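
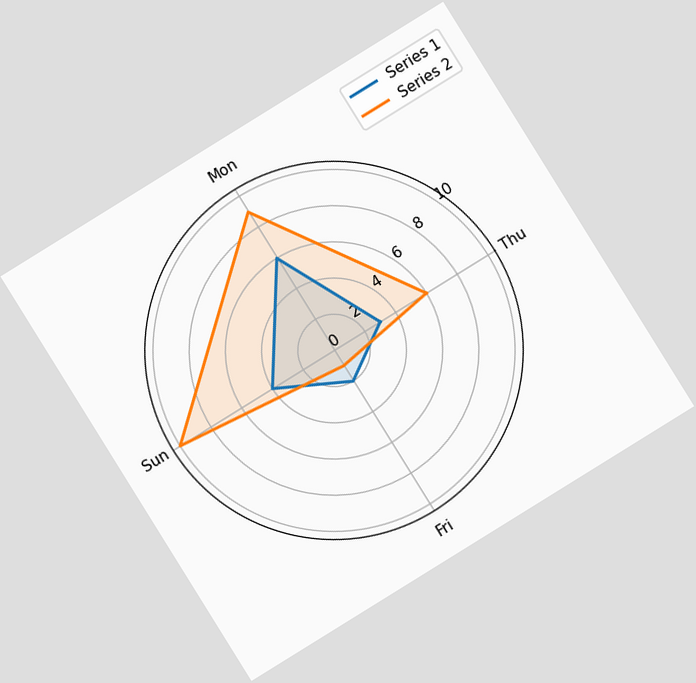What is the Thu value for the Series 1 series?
3

The chart is tilted about 32° counter-clockwise. On the Thu axis, Series 1 reaches 3.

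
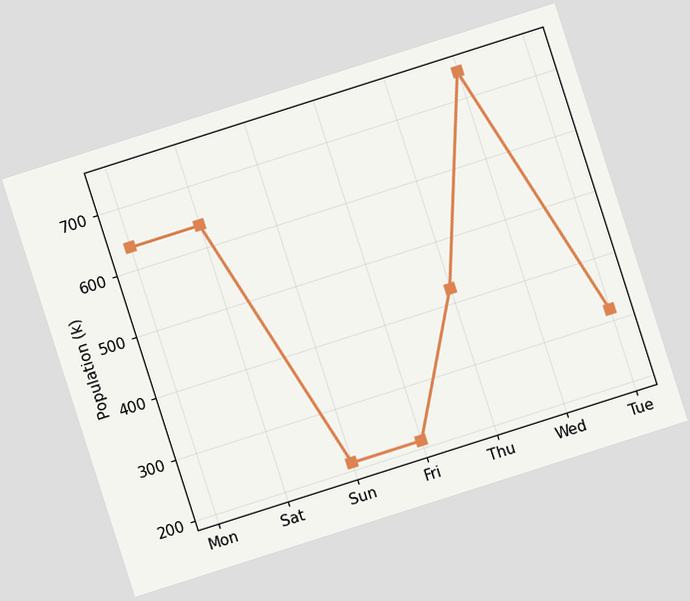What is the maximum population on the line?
742k

The chart is tilted about 18° counter-clockwise. The highest point is at Wed, and reading across to the y-axis gives 742k.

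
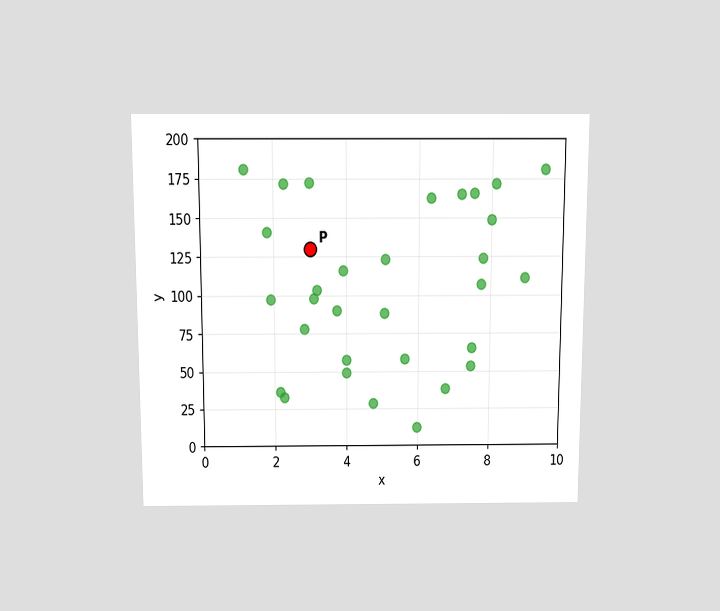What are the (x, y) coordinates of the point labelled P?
The chart is viewed slightly from above. Following the gridlines from P to each axis, P sits at (3, 130).

(3, 130)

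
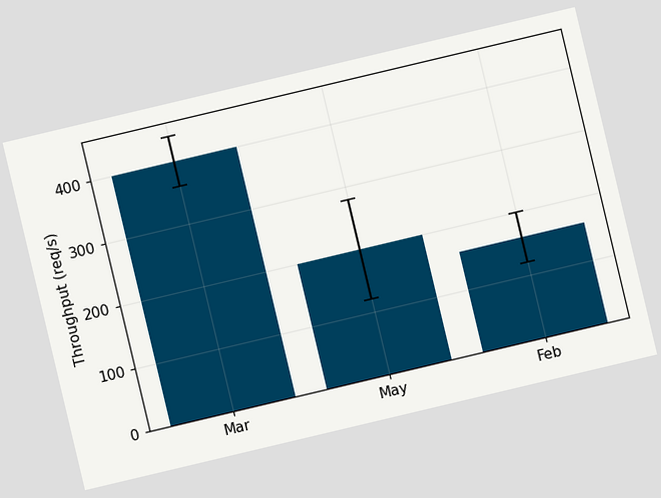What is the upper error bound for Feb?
200req/s

The chart is tilted about 13° counter-clockwise. The Feb bar's upper whisker reaches 200req/s.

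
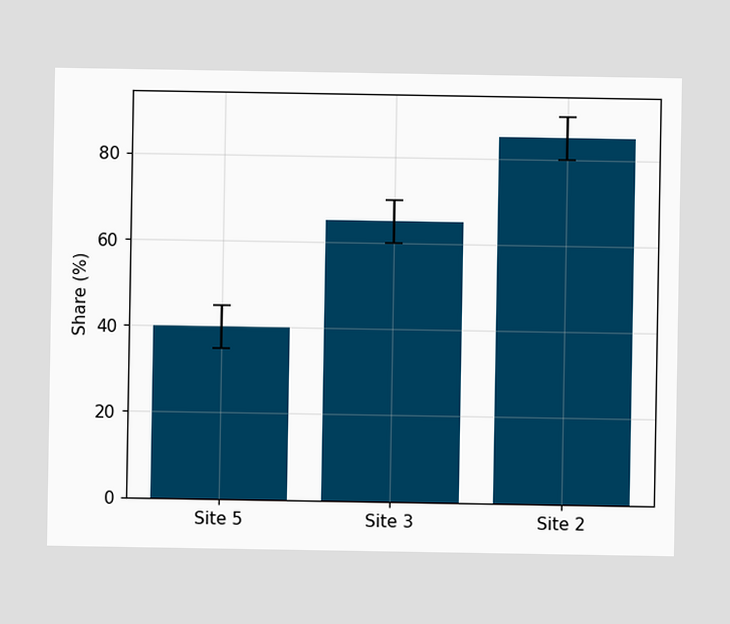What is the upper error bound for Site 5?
45%

The Site 5 bar's upper whisker reaches 45%.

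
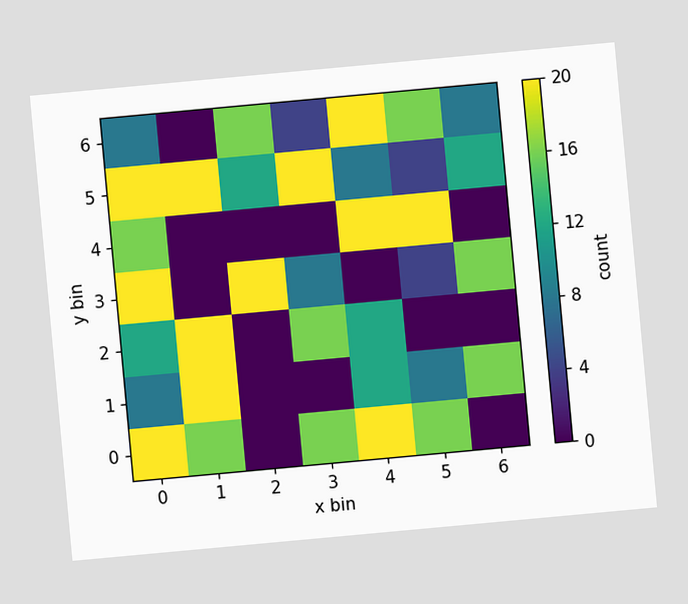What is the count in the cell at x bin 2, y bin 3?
The chart is tilted about 5° counter-clockwise. Matching the cell (2, 3) against the colorbar gives 20.

20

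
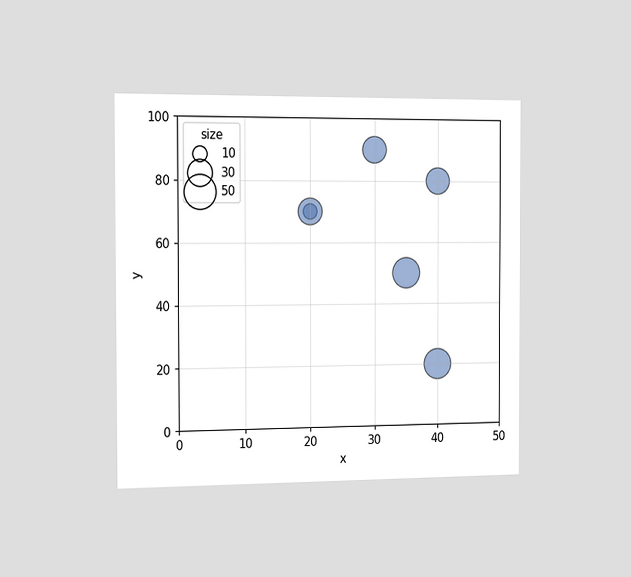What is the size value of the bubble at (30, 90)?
30

The chart is viewed slightly from the left. Matching the bubble at (30, 90) against the size legend gives 30.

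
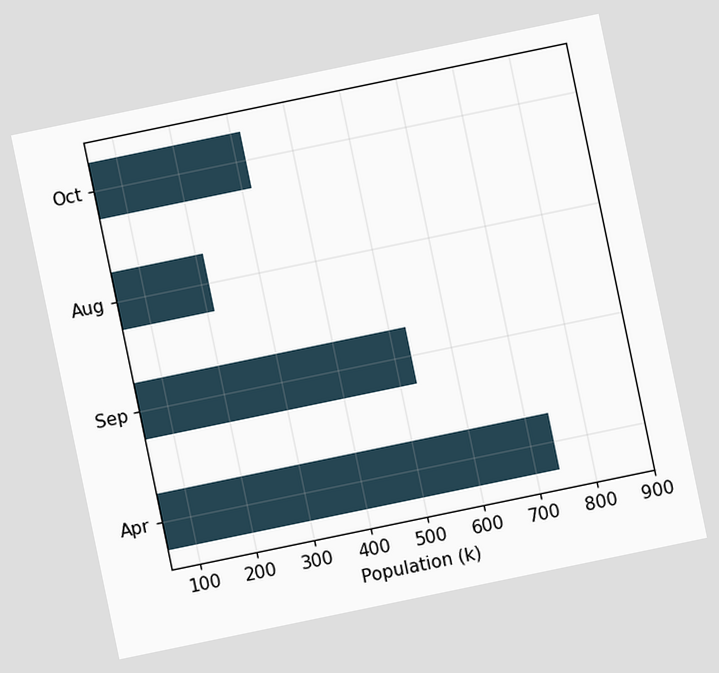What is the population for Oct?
The chart is tilted about 12° counter-clockwise. Reading along the chart's x-axis, the Oct bar reaches 318k.

318k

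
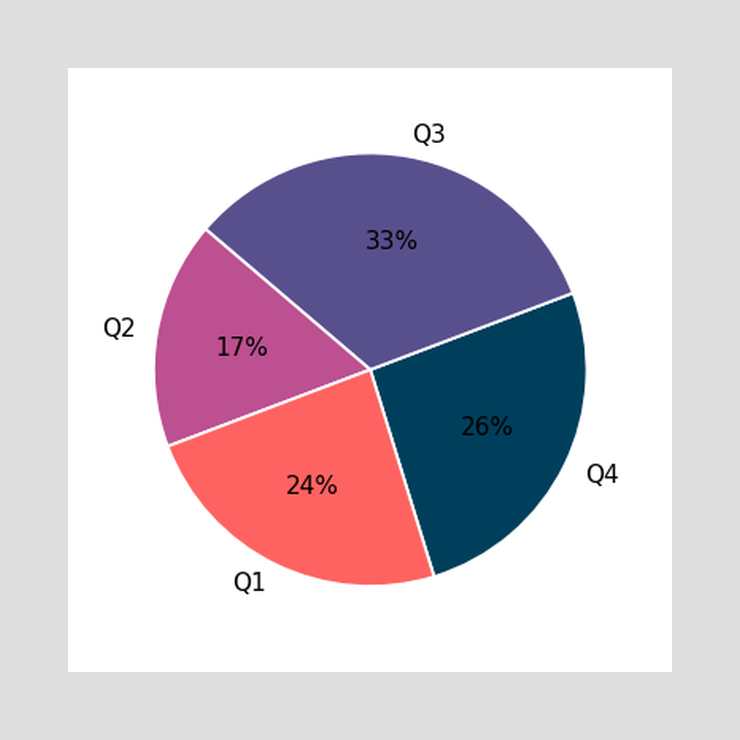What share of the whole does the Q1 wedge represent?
24%

The Q1 slice takes up 24% of the pie.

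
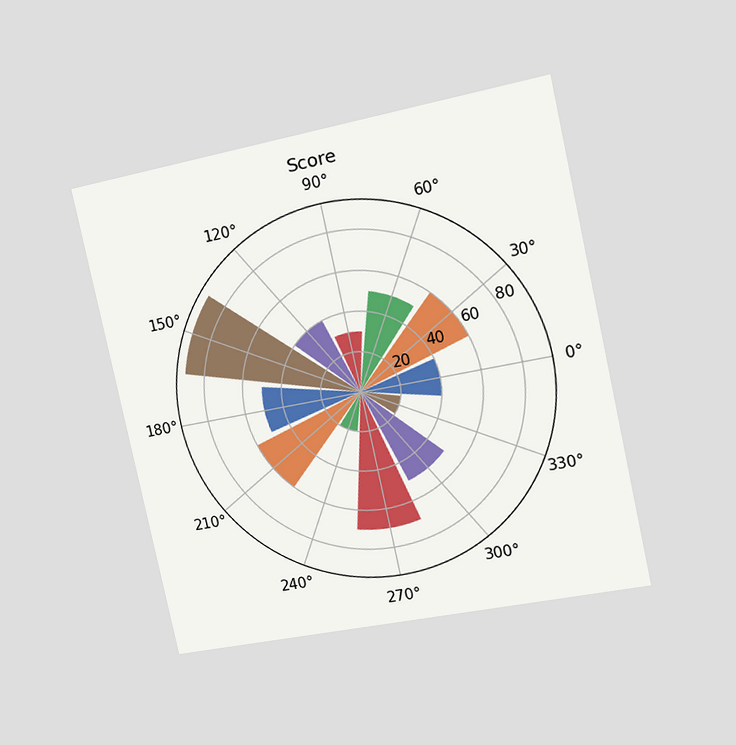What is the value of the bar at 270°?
70

The chart is tilted about 12° counter-clockwise and viewed slightly from the right. The bar at 270° reaches 70 on the radial axis.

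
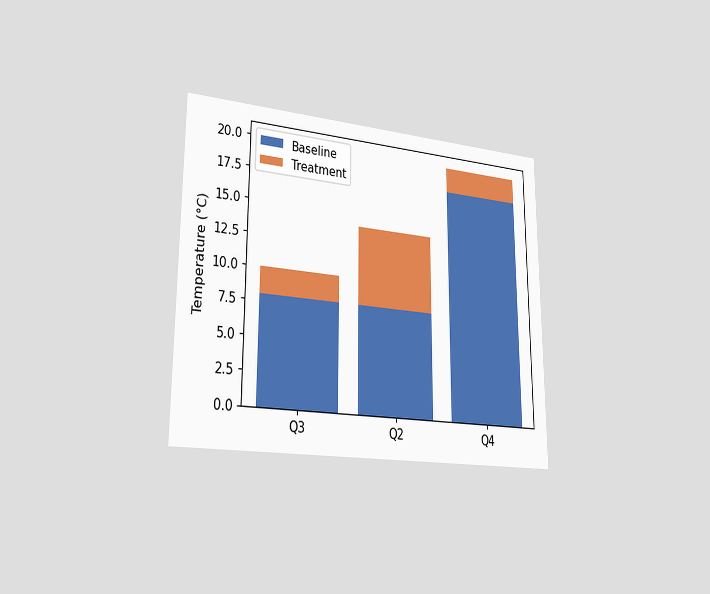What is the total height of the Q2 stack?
The chart is viewed slightly from the left. The Q2 stack's top reaches 14°C on the y-axis.

14°C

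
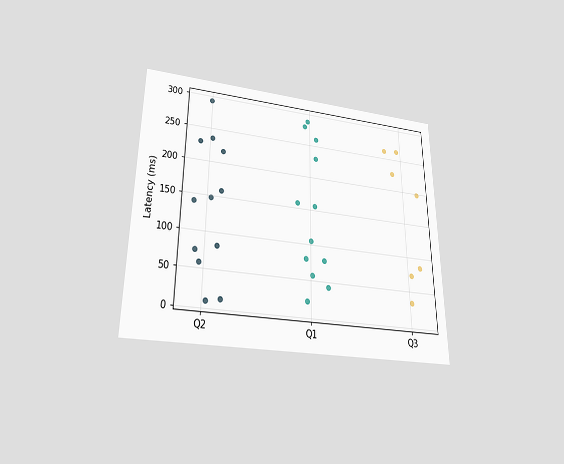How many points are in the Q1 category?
The chart is viewed slightly from below. Counting the markers in the Q1 column gives 12.

12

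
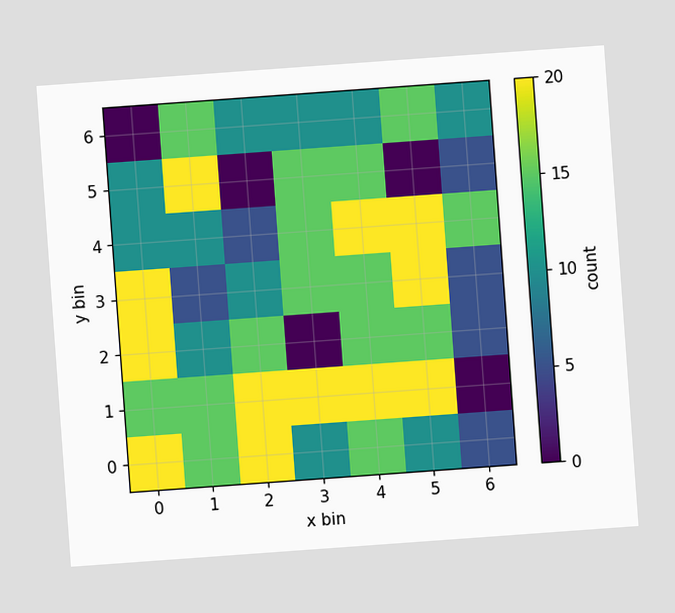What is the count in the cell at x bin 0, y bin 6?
0

The chart is tilted about 4° counter-clockwise. Matching the cell (0, 6) against the colorbar gives 0.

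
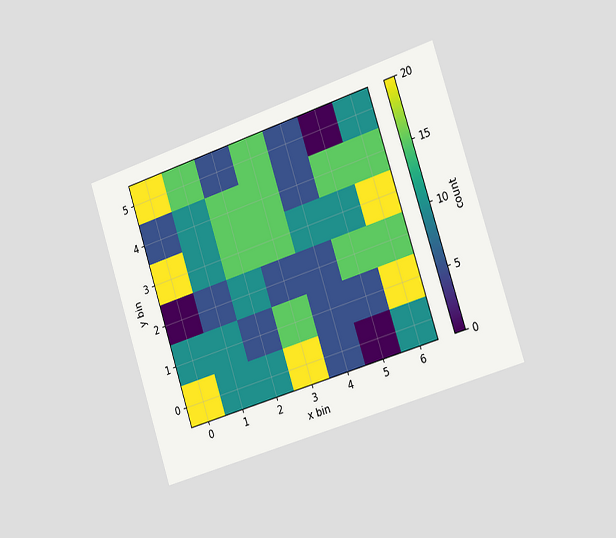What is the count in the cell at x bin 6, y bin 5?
The chart is tilted about 18° counter-clockwise and viewed slightly from the right. Matching the cell (6, 5) against the colorbar gives 10.

10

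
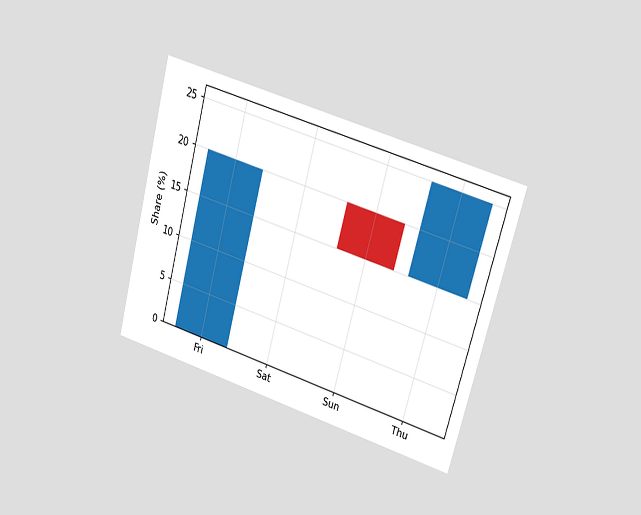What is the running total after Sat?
20%

The chart is tilted about 15° clockwise and viewed at a slight angle. After Sat the running total reaches 20%.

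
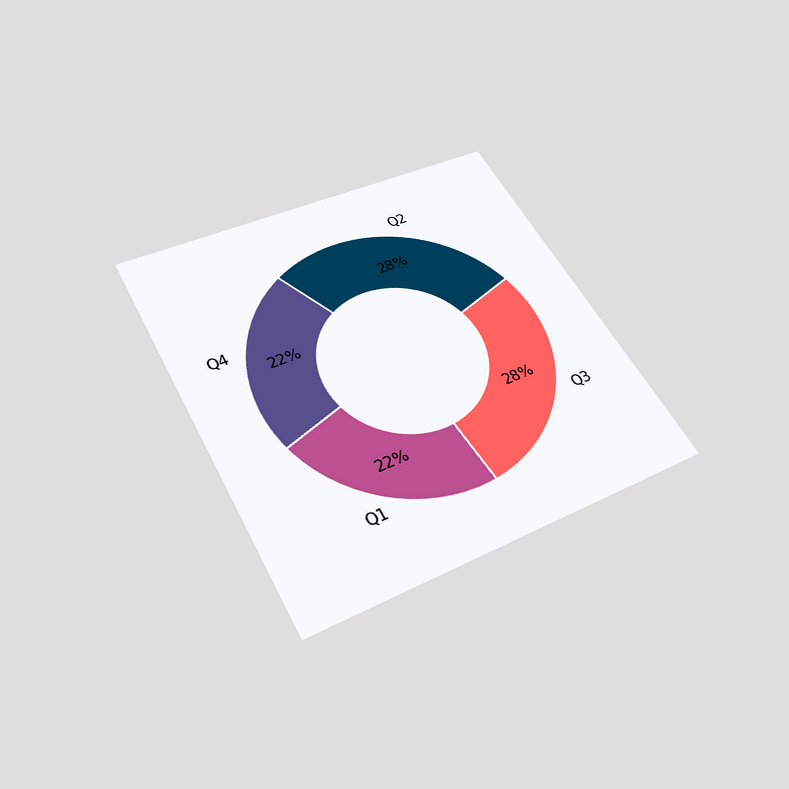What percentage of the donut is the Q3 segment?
28%

The chart is tilted about 29° counter-clockwise and viewed slightly from below. The Q3 segment takes up 28% of the ring.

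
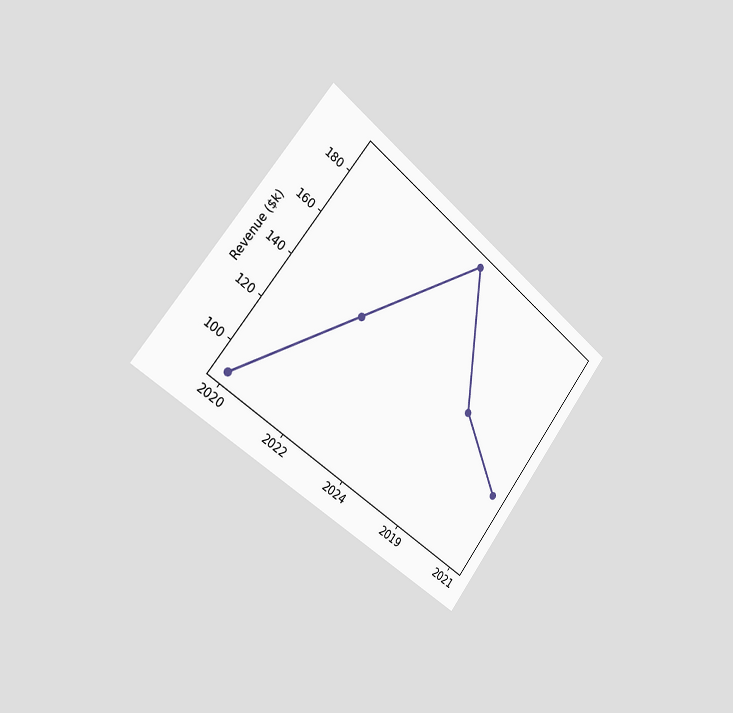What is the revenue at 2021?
$120k

The chart is tilted about 38° clockwise and viewed slightly from the left. At 2021, the line is at $120k.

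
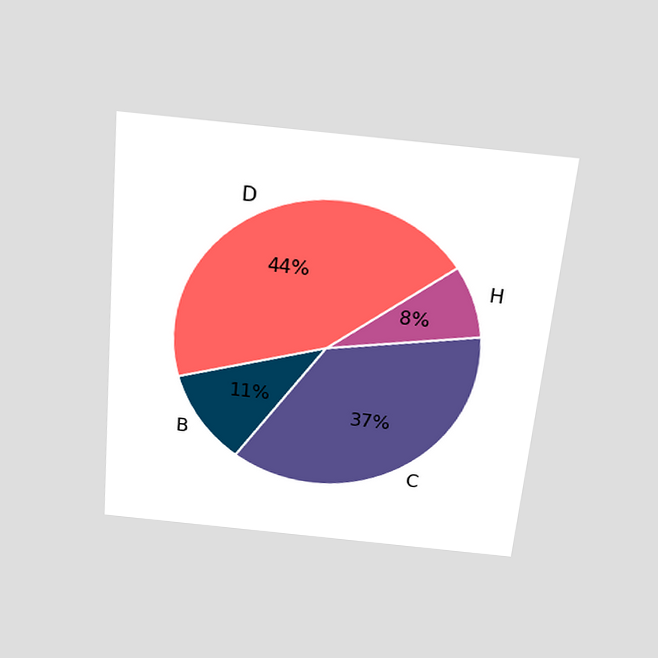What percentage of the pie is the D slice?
44%

The chart is tilted about 5° clockwise and viewed slightly from above. The D slice takes up 44% of the pie.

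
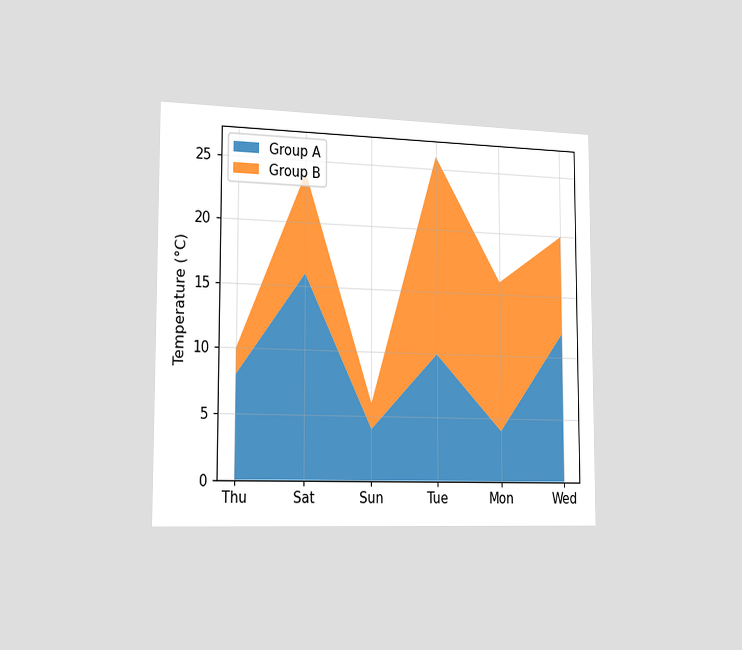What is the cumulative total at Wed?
The chart is viewed slightly from the left. The stacked total at Wed reaches 20°C.

20°C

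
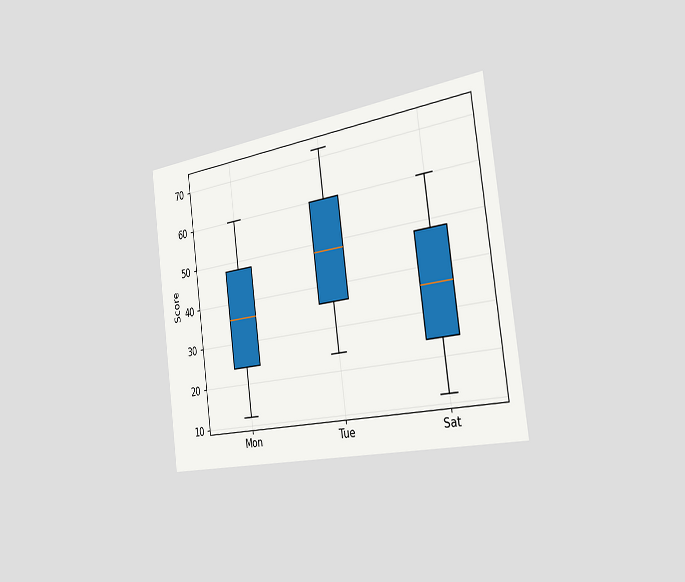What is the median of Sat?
36

The chart is tilted about 7° counter-clockwise and viewed slightly from the right. The median line in the Sat box sits at 36.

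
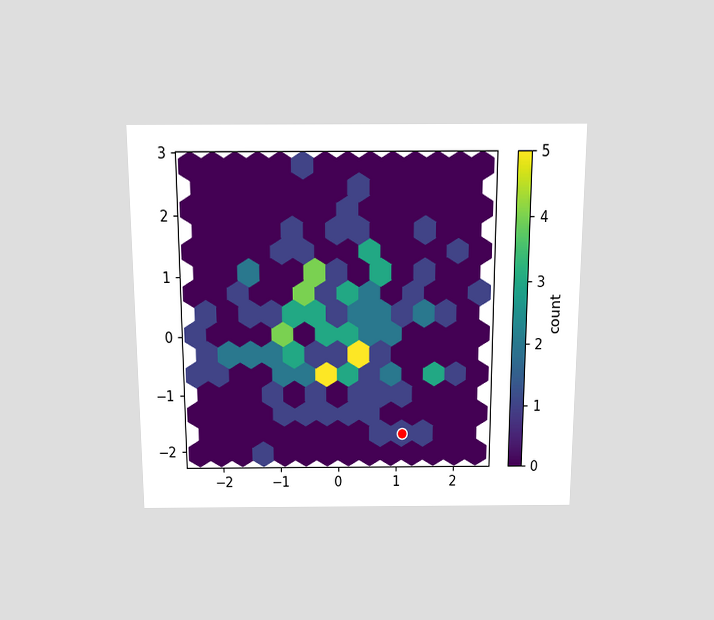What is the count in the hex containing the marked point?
1

The chart is viewed slightly from above. The marked hex reads 1 on the colorbar.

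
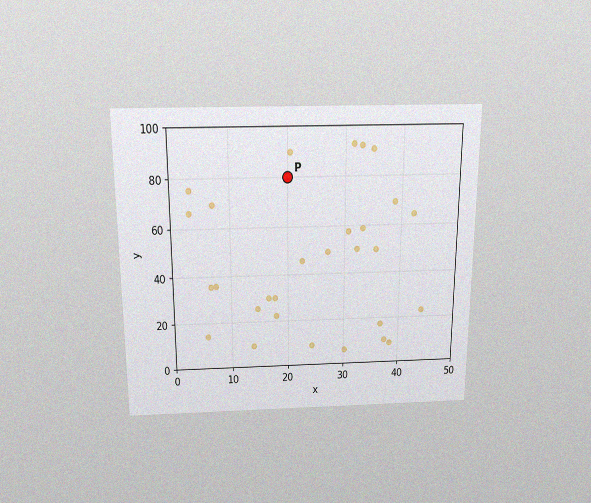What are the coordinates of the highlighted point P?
(20, 80)

The chart is viewed slightly from above, with some photo noise. Following the gridlines from P to each axis, P sits at (20, 80).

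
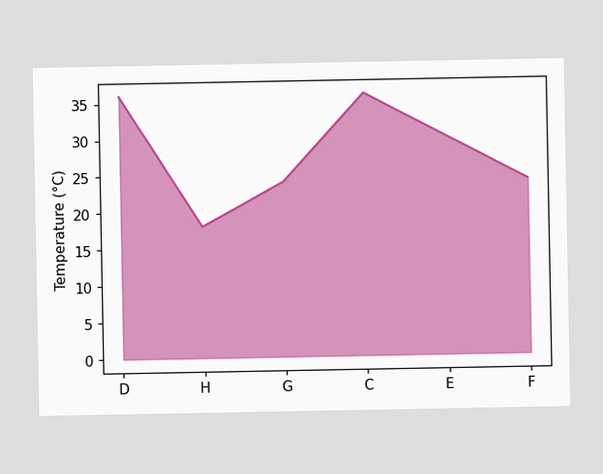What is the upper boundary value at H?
At H the upper boundary is at 18°C.

18°C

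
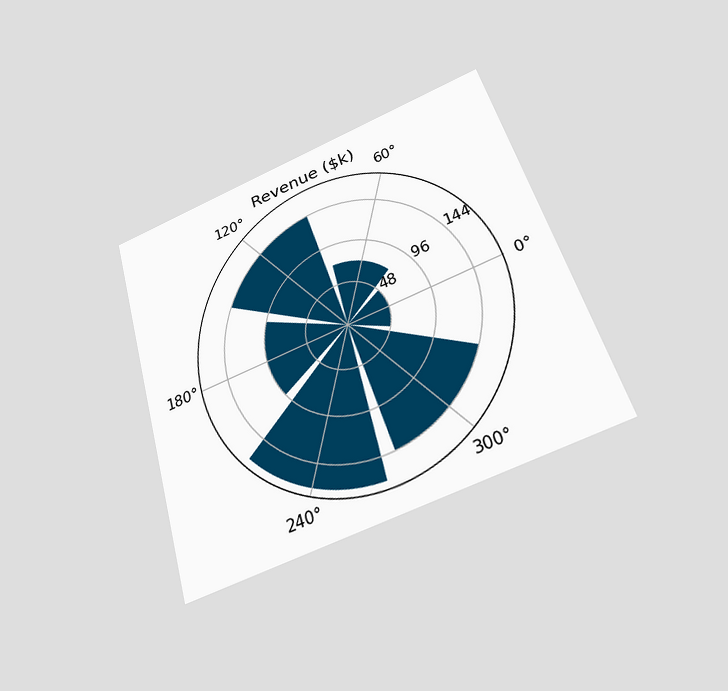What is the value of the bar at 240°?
$168k

The chart is tilted about 17° counter-clockwise and viewed slightly from below. The bar at 240° reaches $168k on the radial axis.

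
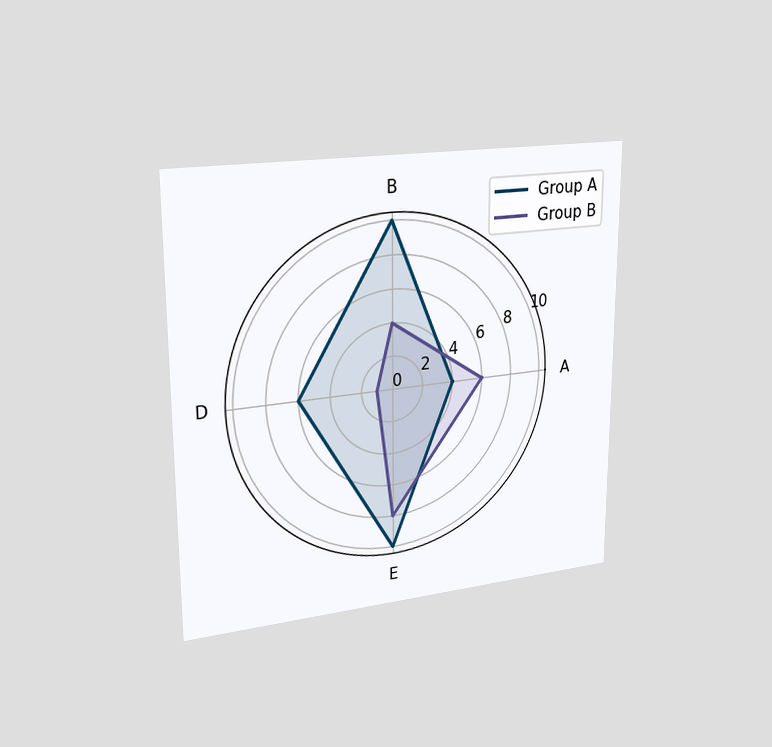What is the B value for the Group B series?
The chart is viewed slightly from the left. On the B axis, Group B reaches 4.

4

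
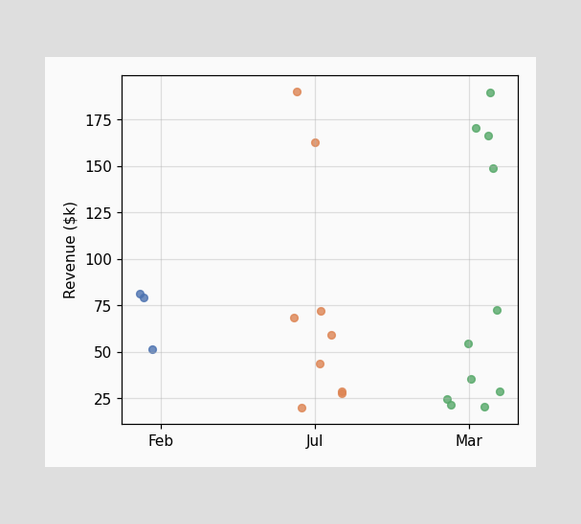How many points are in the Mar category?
Counting the markers in the Mar column gives 11.

11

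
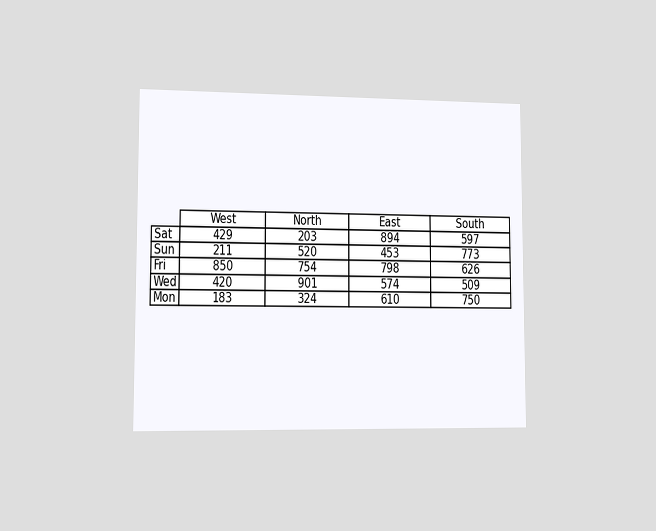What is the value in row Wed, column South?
The chart is viewed slightly from the left. The (Wed, South) cell reads 509.

509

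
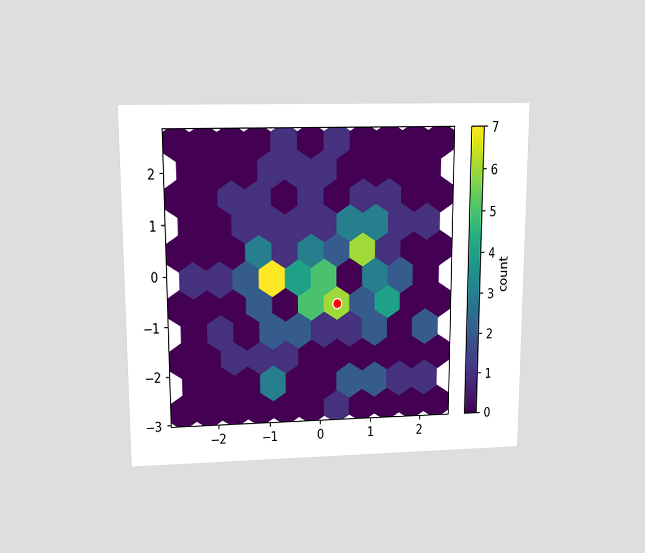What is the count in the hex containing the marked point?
6

The chart is viewed slightly from above. The marked hex reads 6 on the colorbar.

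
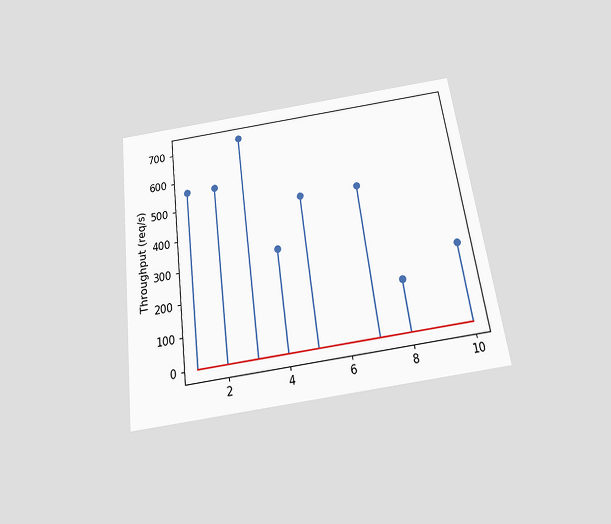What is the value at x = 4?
The chart is tilted about 8° counter-clockwise and viewed slightly from below. The stem at x=4 reaches 320req/s.

320req/s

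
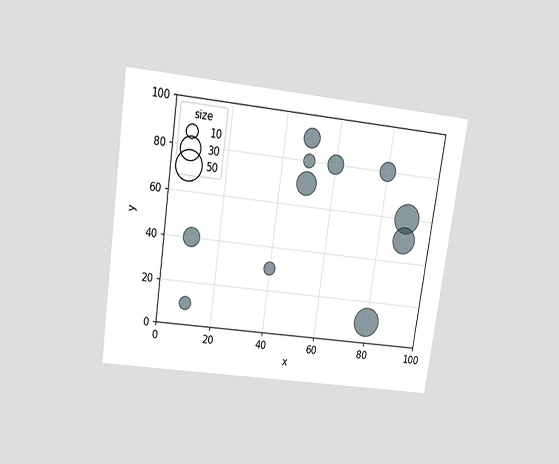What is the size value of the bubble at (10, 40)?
20

The chart is tilted about 8° clockwise and viewed slightly from above. Matching the bubble at (10, 40) against the size legend gives 20.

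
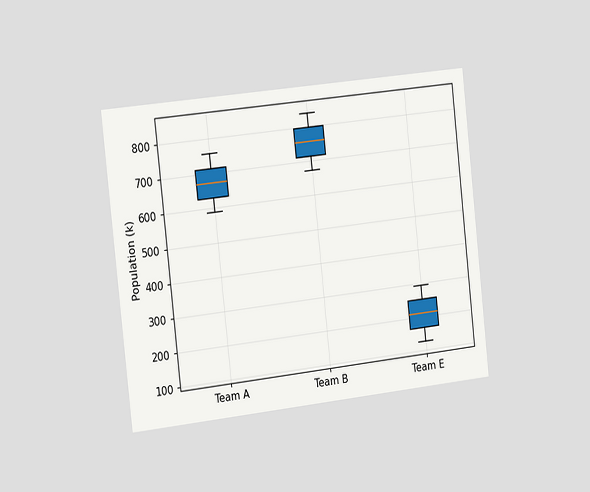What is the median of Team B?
The chart is tilted about 6° counter-clockwise and viewed slightly from the left. The median line in the Team B box sits at 756k.

756k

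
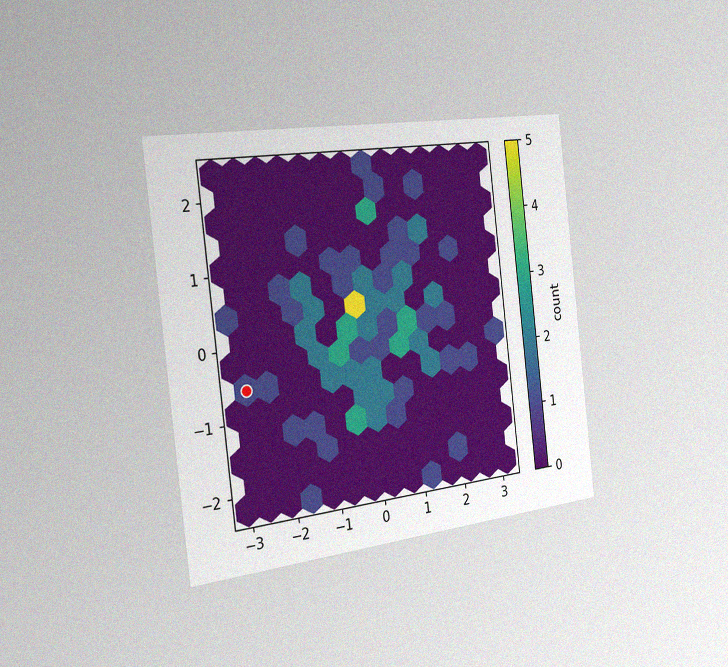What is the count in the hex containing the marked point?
1

The chart is tilted about 7° counter-clockwise and viewed slightly from the left, with some photo noise. The marked hex reads 1 on the colorbar.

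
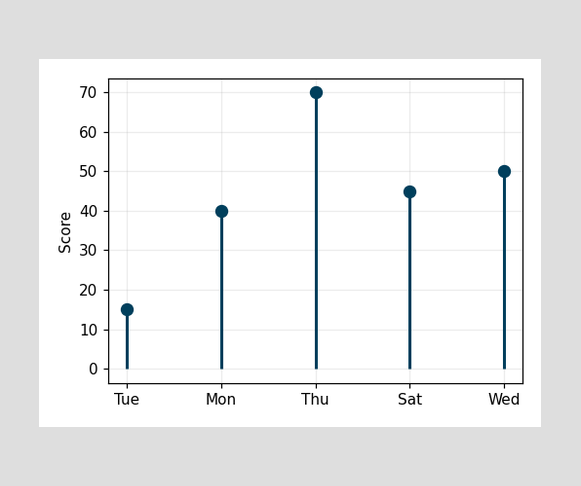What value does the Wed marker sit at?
The Wed marker sits at 50.

50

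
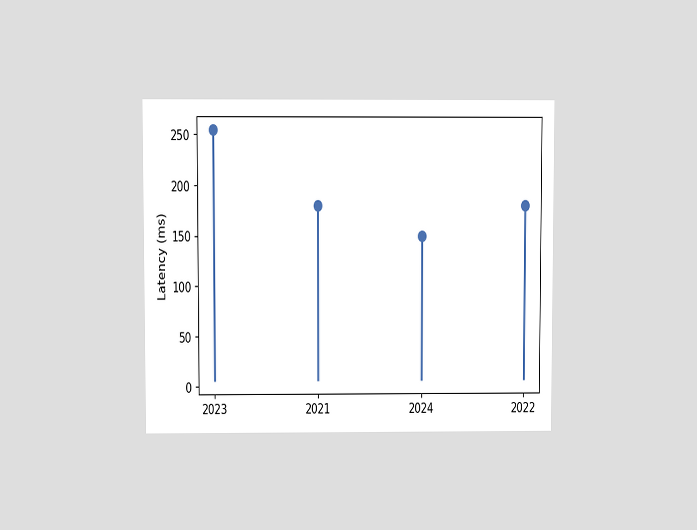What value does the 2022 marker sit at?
180ms

The chart is viewed at a slight angle. The 2022 marker sits at 180ms.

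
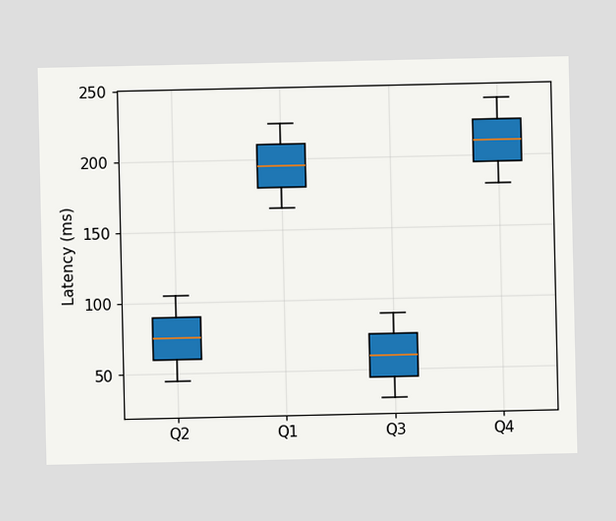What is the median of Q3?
60ms

The median line in the Q3 box sits at 60ms.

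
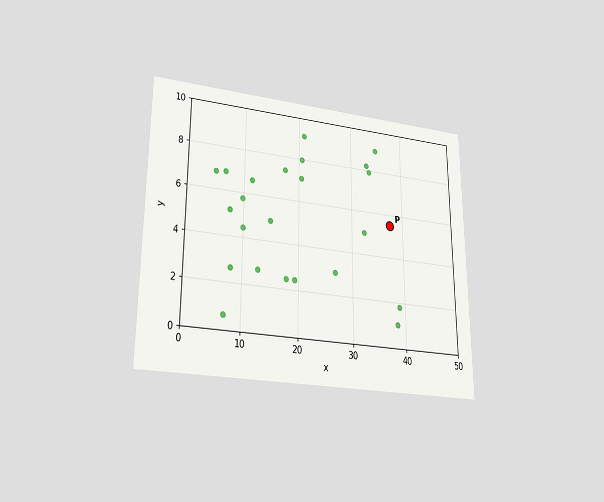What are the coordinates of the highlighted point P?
(37.5, 5.5)

The chart is viewed slightly from below. Following the gridlines from P to each axis, P sits at (37.5, 5.5).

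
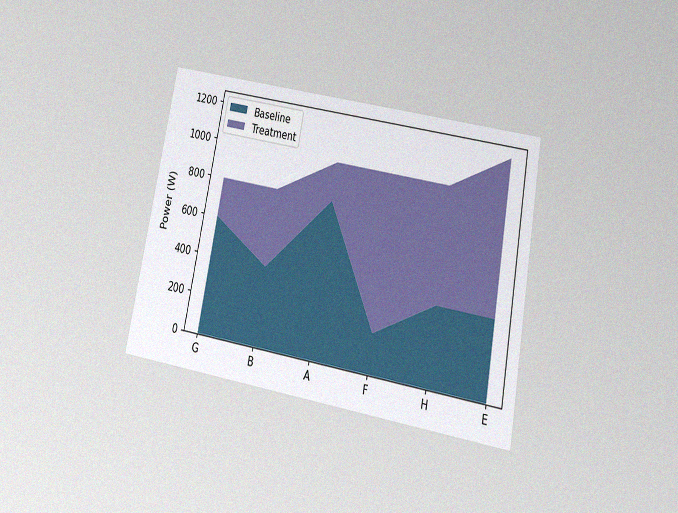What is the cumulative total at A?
1000W

The chart is tilted about 11° clockwise and viewed slightly from below, with some photo noise. The stacked total at A reaches 1000W.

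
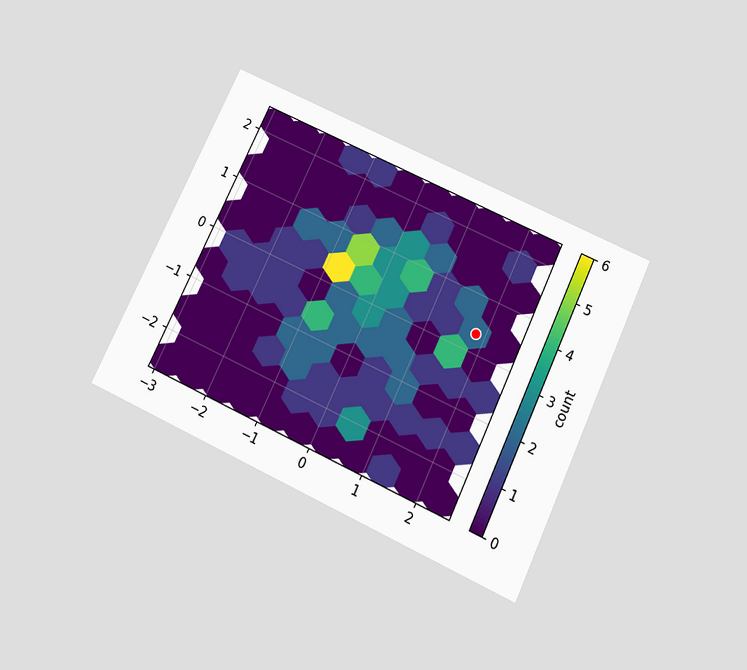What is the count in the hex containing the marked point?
2

The chart is tilted about 25° clockwise and viewed slightly from below. The marked hex reads 2 on the colorbar.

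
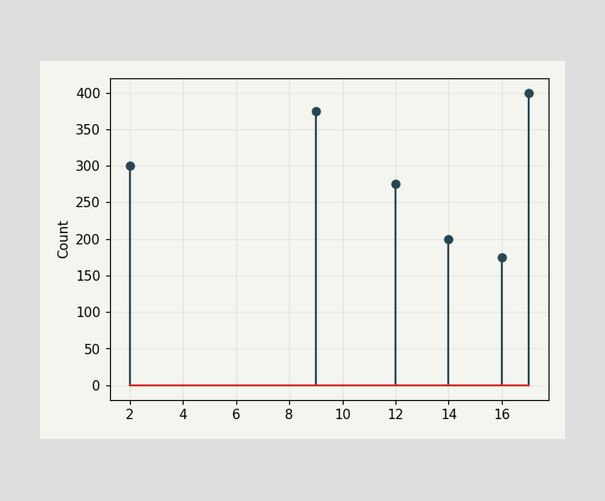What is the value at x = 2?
The stem at x=2 reaches 300.

300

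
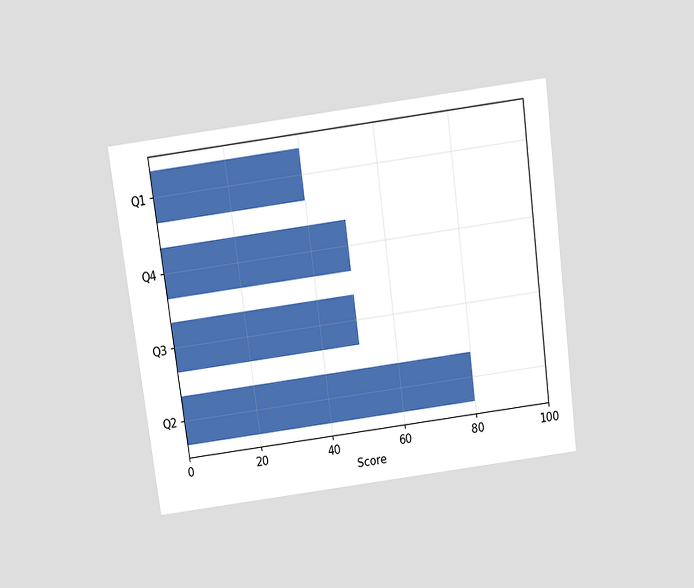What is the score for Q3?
The chart is tilted about 7° counter-clockwise and viewed slightly from above. Reading along the chart's x-axis, the Q3 bar reaches 50.

50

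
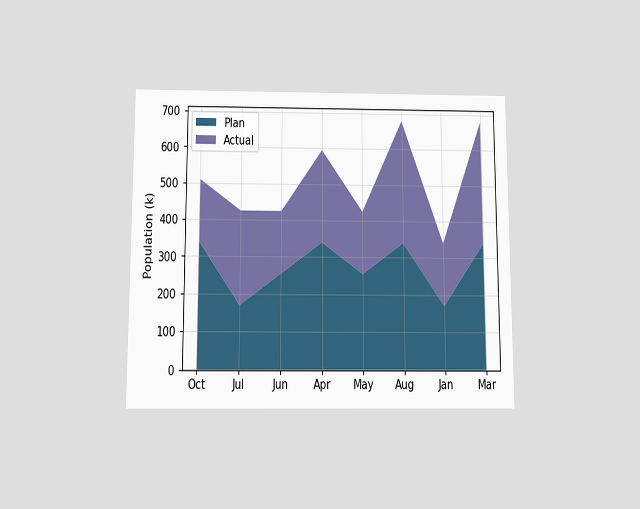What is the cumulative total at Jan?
The chart is viewed slightly from below. The stacked total at Jan reaches 340k.

340k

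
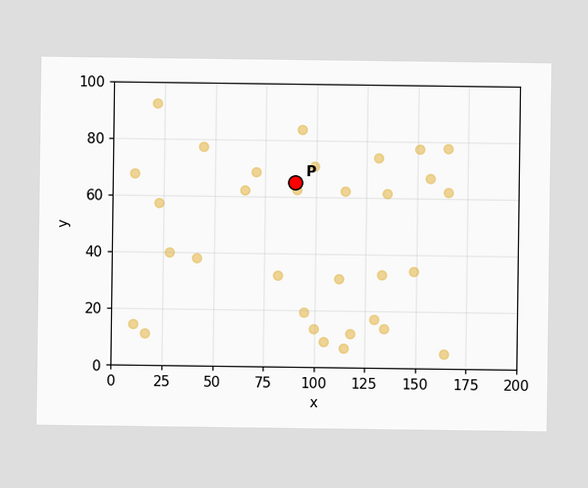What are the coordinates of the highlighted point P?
(90, 65)

Following the gridlines from P to each axis, P sits at (90, 65).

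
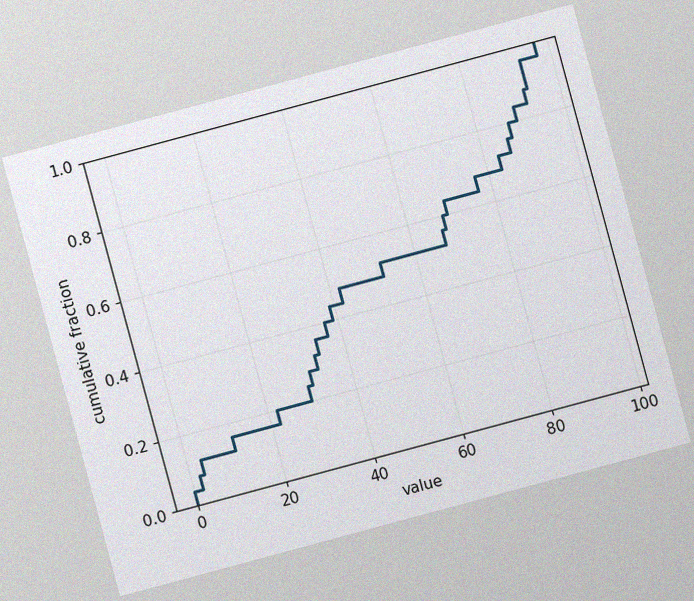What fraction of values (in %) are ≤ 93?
96%

The chart is tilted about 15° counter-clockwise, with some photo noise. At x=93 the ECDF step is at 96%.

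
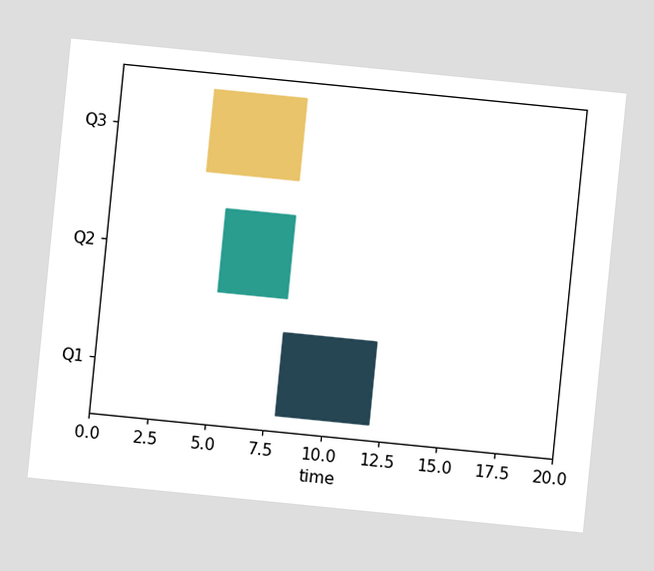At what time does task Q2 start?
The chart is tilted about 6° clockwise. The Q2 bar begins at t=5.

5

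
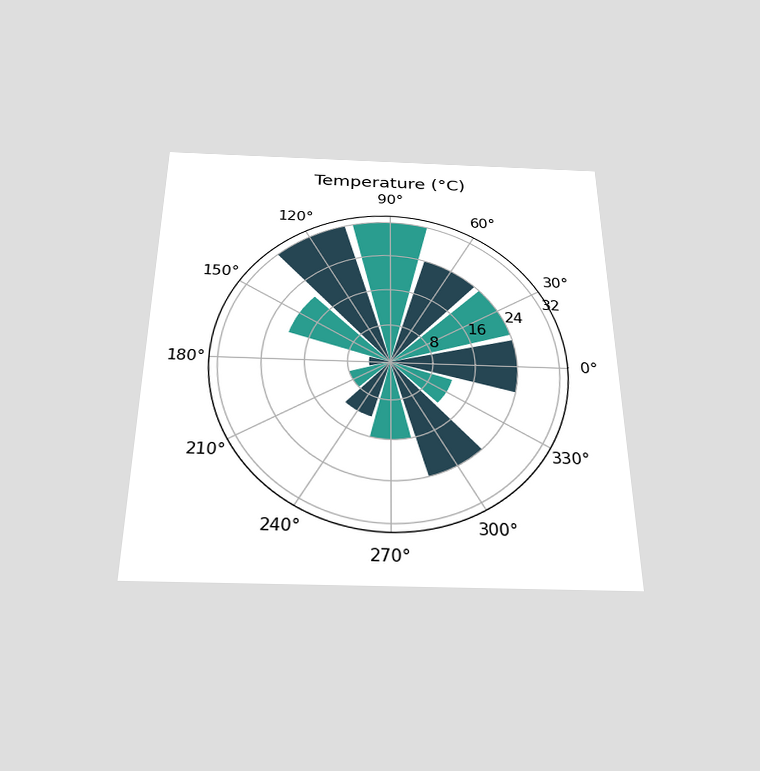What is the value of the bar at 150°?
The chart is viewed slightly from below. The bar at 150° reaches 20°C on the radial axis.

20°C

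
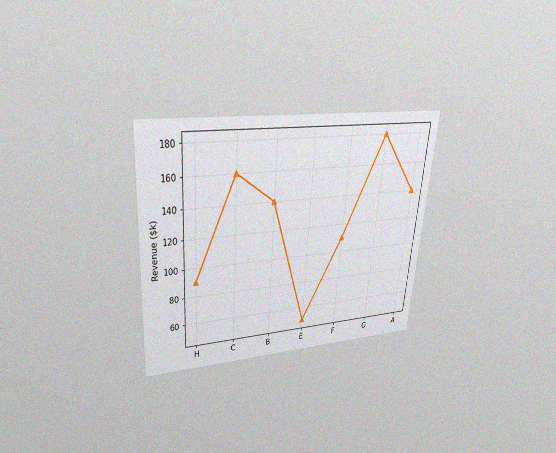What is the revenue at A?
The chart is tilted about 4° clockwise and viewed slightly from above, with some photo noise. At A, the line is at $140k.

$140k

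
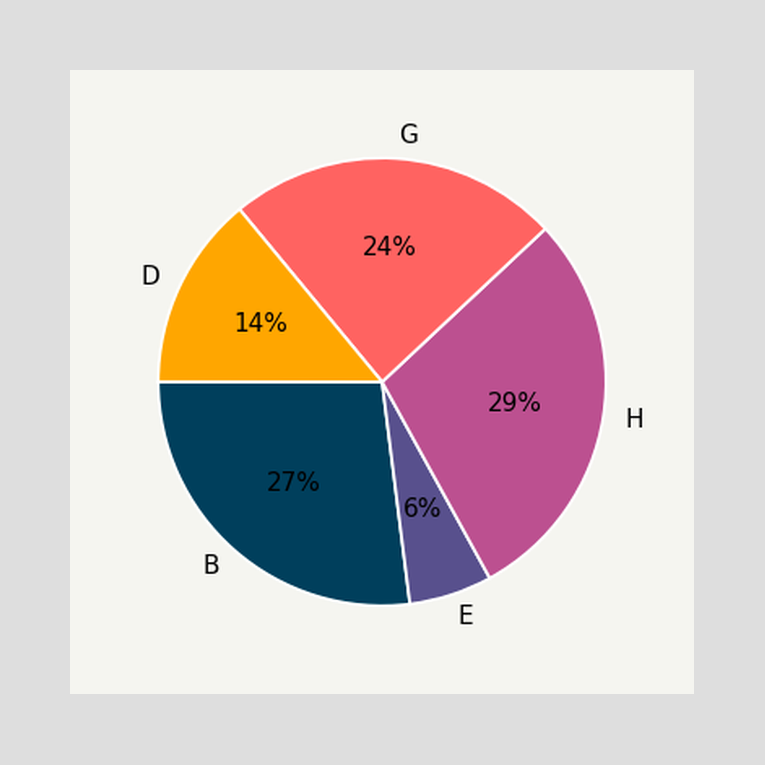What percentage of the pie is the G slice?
The G slice takes up 24% of the pie.

24%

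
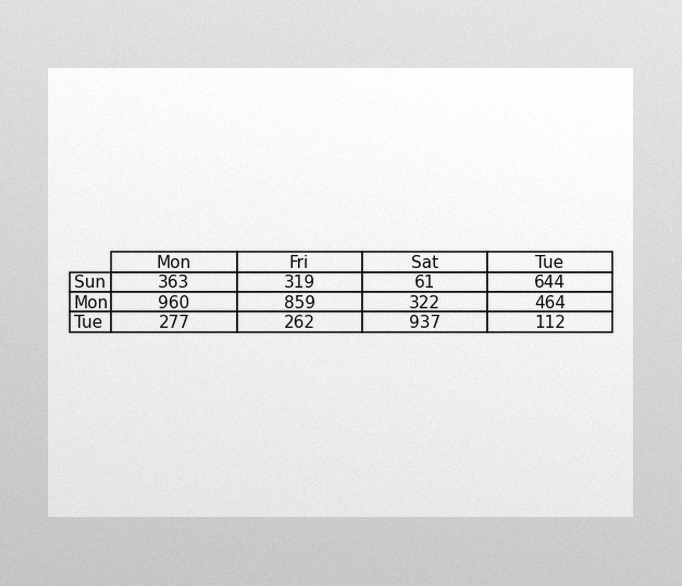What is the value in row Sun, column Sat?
61

The image has some photo noise and uneven lighting. The (Sun, Sat) cell reads 61.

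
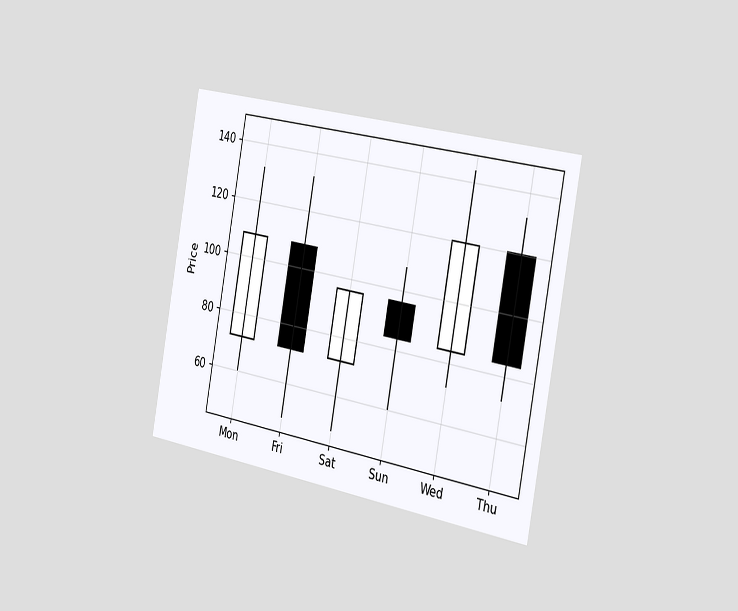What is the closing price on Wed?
The chart is tilted about 10° clockwise and viewed slightly from the right. The Wed candle closes at 120.

120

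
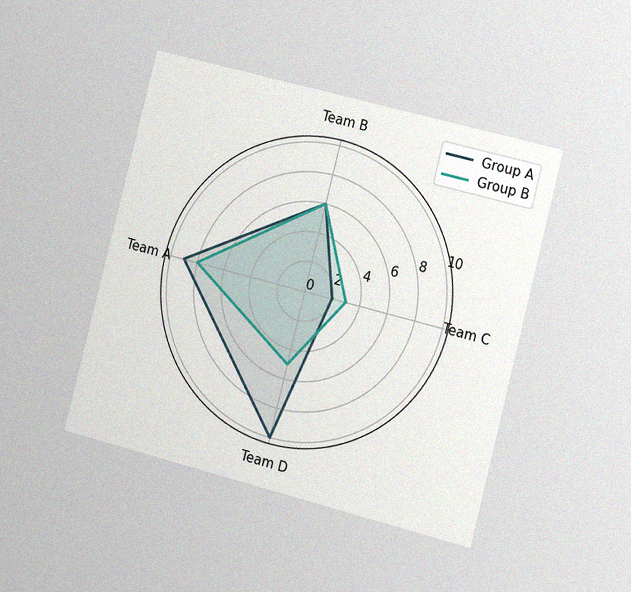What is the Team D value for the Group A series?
10

The chart is tilted about 14° clockwise and viewed slightly from the right, with some photo noise. On the Team D axis, Group A reaches 10.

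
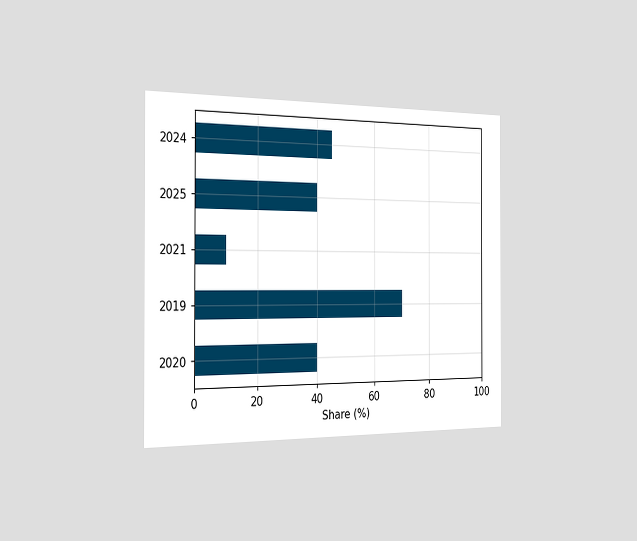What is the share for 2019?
The chart is viewed slightly from the left. Reading along the chart's x-axis, the 2019 bar reaches 70%.

70%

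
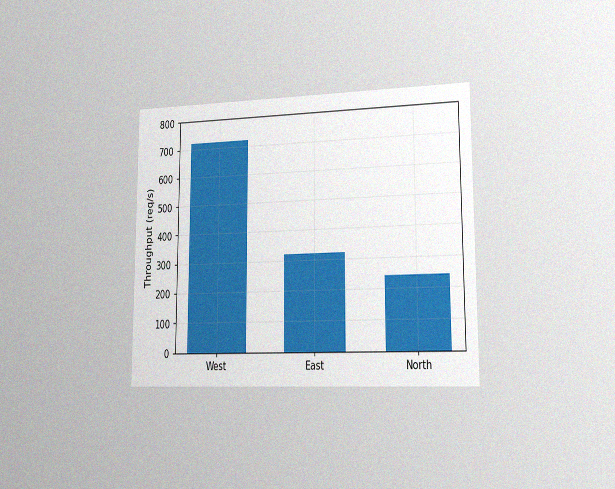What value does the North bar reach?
240req/s

The chart is viewed slightly from the right, with some photo noise. Reading along the chart's y-axis, the North bar reaches 240req/s.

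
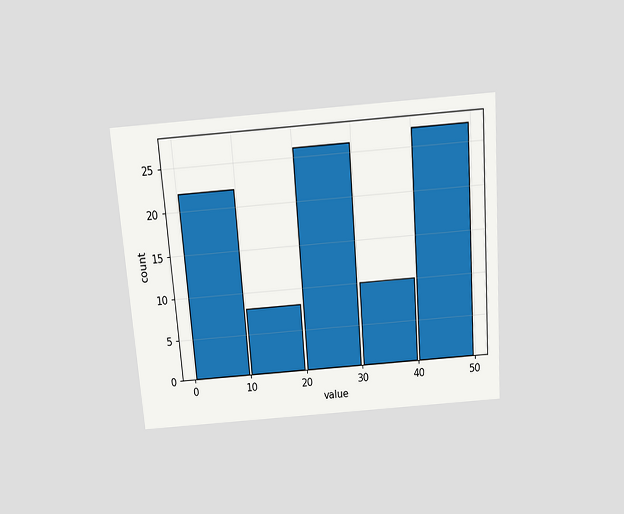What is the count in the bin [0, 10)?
The chart is tilted about 4° counter-clockwise and viewed slightly from above. The [0, 10) bin has height 22.

22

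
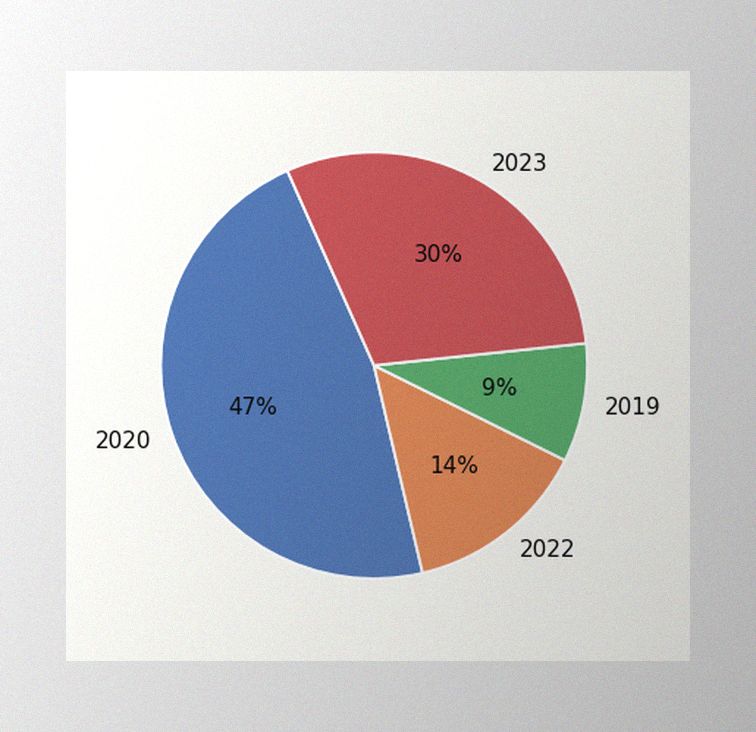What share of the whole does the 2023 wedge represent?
The image has some photo noise and uneven lighting. The 2023 slice takes up 30% of the pie.

30%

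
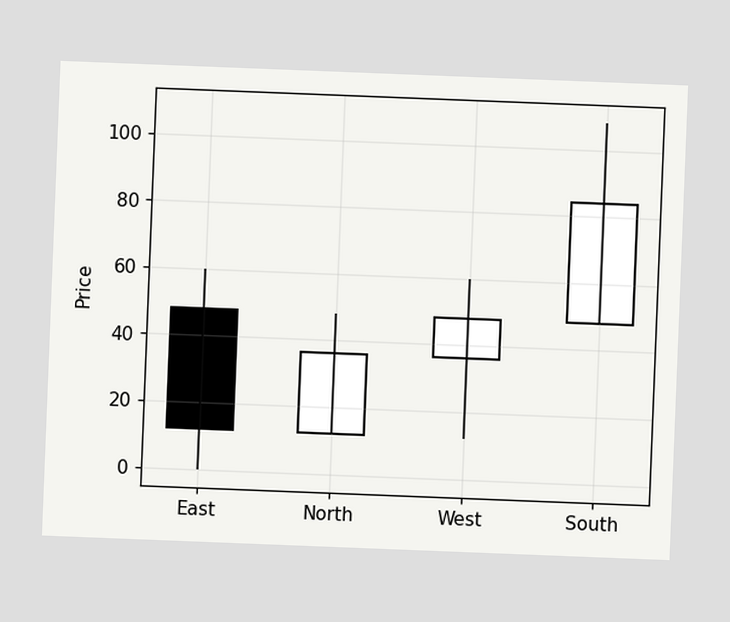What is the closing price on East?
12

The chart is tilted about 2° clockwise. The East candle closes at 12.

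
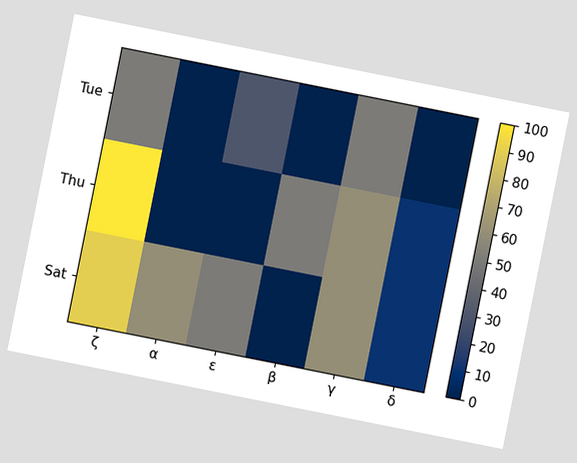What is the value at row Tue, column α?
0

The chart is tilted about 11° clockwise. Matching cell (Tue, α) against the colorbar gives 0.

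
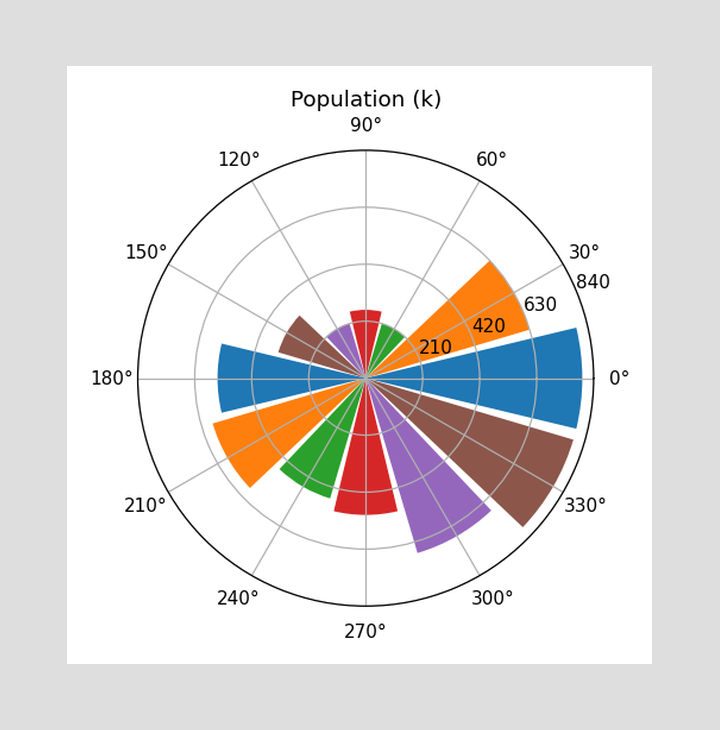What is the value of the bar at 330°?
798k

The bar at 330° reaches 798k on the radial axis.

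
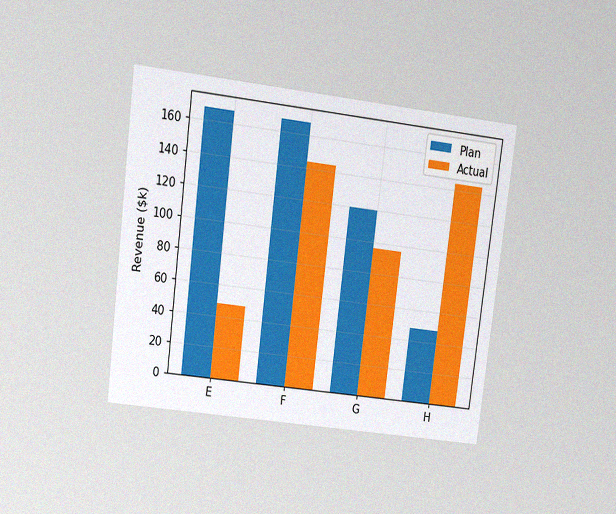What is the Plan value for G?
$120k

The chart is tilted about 7° clockwise and viewed at a slight angle, with some photo noise. The Plan bar at G reaches $120k on the y-axis.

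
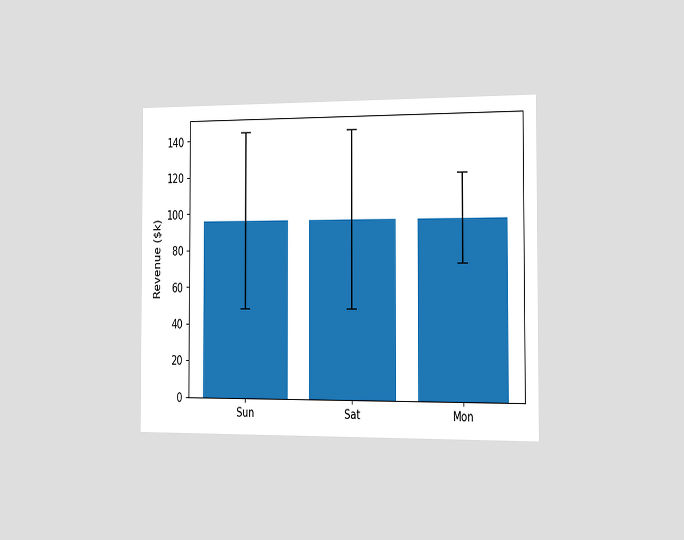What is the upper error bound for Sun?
$144k

The chart is viewed slightly from the right. The Sun bar's upper whisker reaches $144k.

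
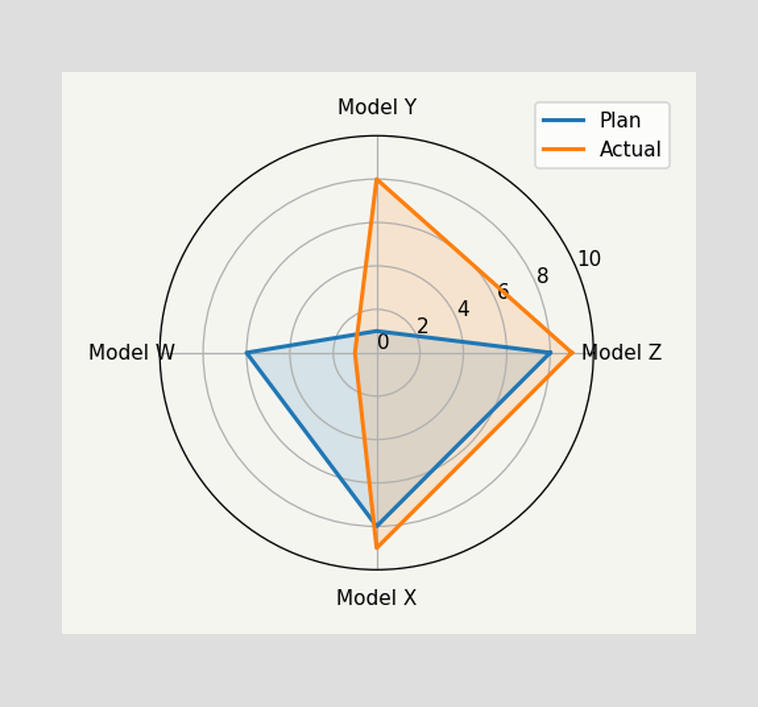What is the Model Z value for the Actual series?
9

On the Model Z axis, Actual reaches 9.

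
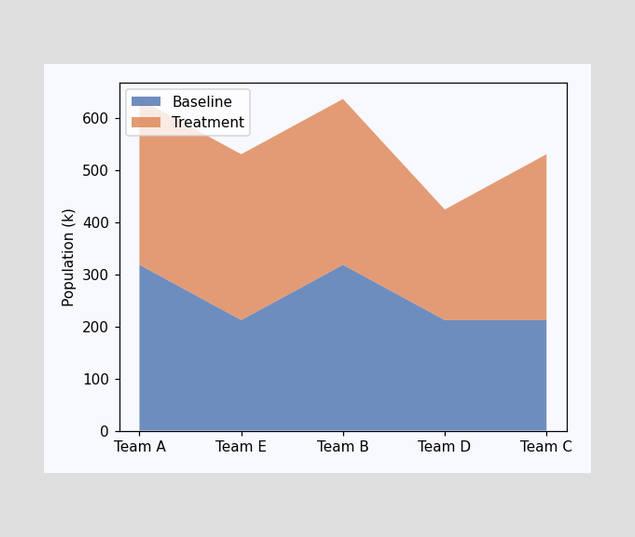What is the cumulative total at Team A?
636k

The stacked total at Team A reaches 636k.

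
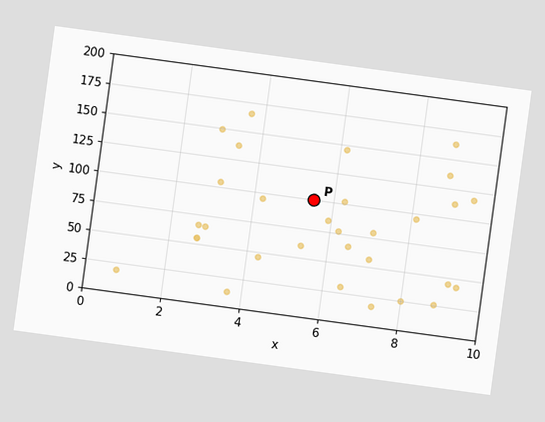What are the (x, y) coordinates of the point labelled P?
The chart is tilted about 8° clockwise. Following the gridlines from P to each axis, P sits at (5.5, 100).

(5.5, 100)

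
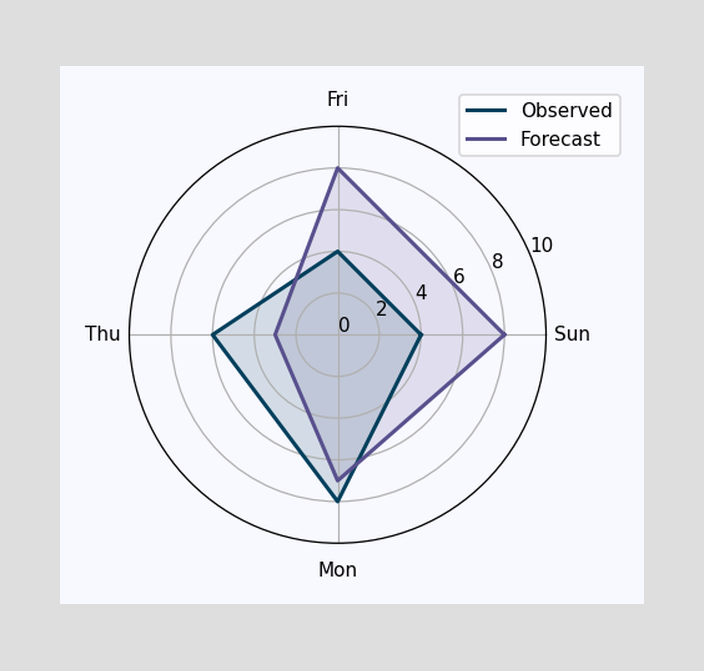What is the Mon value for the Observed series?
8

On the Mon axis, Observed reaches 8.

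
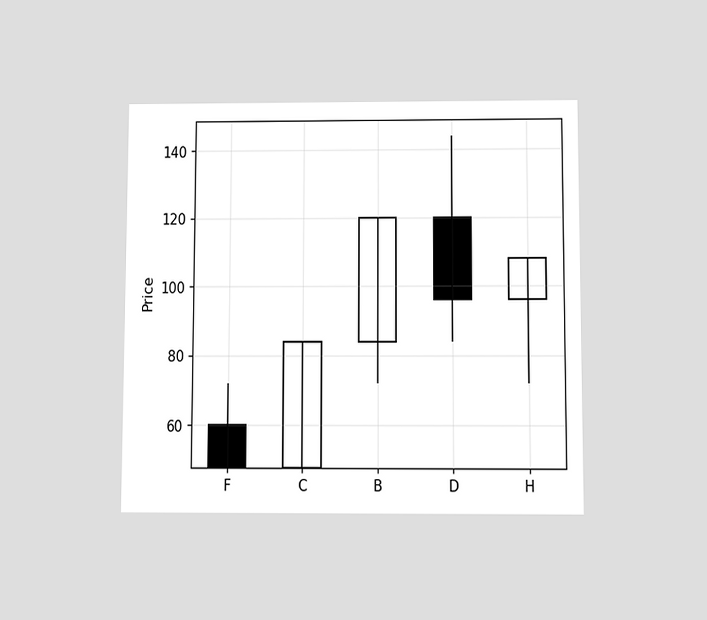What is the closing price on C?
The chart is viewed slightly from below. The C candle closes at 84.

84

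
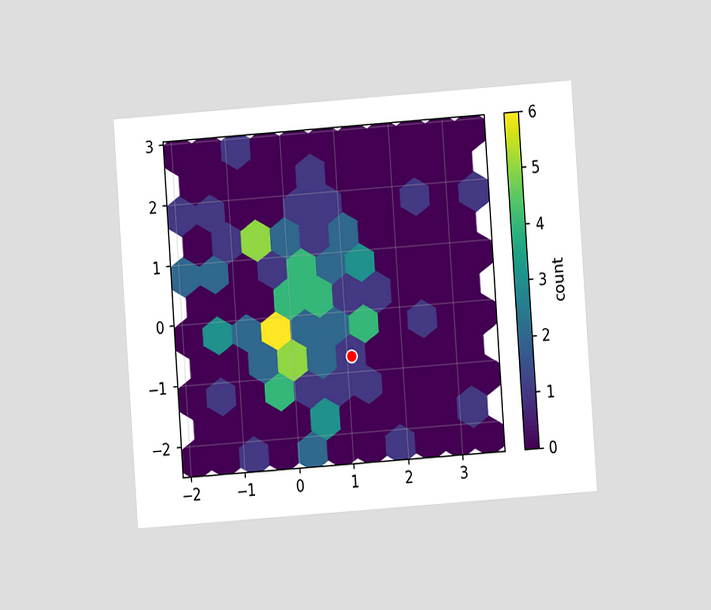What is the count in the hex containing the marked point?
1

The chart is tilted about 4° counter-clockwise and viewed at a slight angle. The marked hex reads 1 on the colorbar.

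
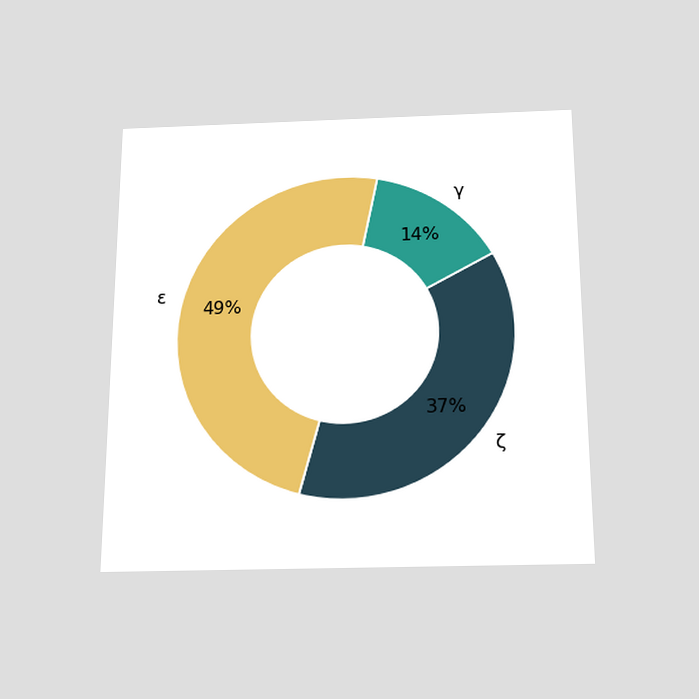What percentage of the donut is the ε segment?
49%

The chart is viewed slightly from below. The ε segment takes up 49% of the ring.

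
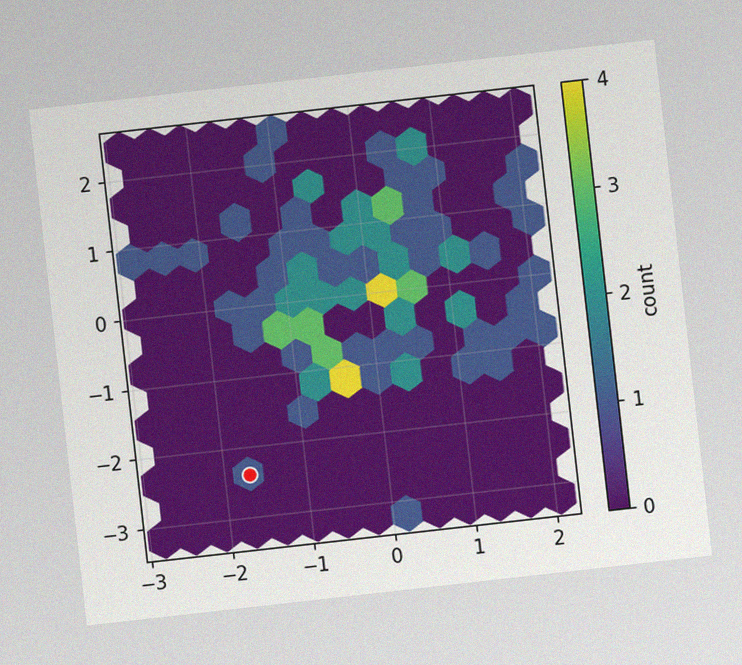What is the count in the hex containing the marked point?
1

The chart is tilted about 6° counter-clockwise, with some photo noise. The marked hex reads 1 on the colorbar.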